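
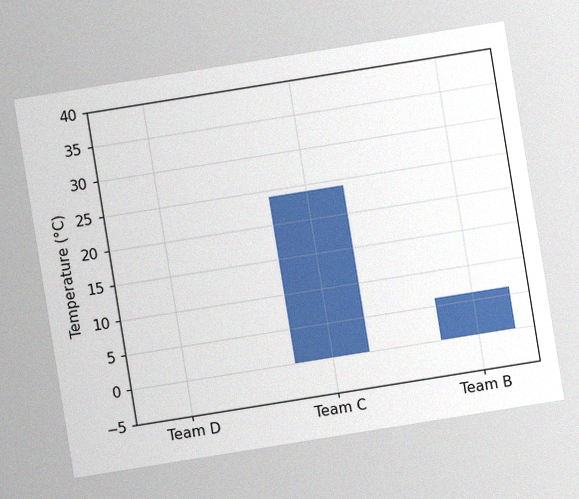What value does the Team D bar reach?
The chart is tilted about 9° counter-clockwise, with some photo noise. Reading along the chart's y-axis, the Team D bar reaches 0°C.

0°C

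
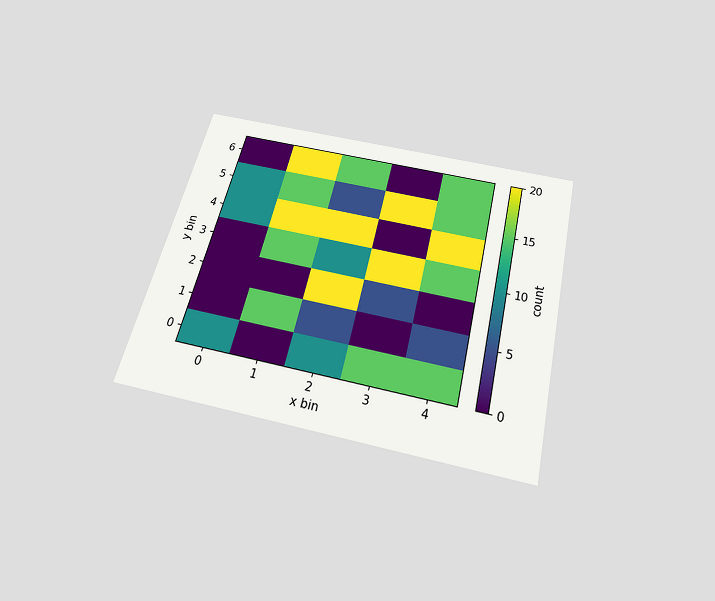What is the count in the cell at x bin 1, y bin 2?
The chart is tilted about 14° clockwise and viewed slightly from below. Matching the cell (1, 2) against the colorbar gives 0.

0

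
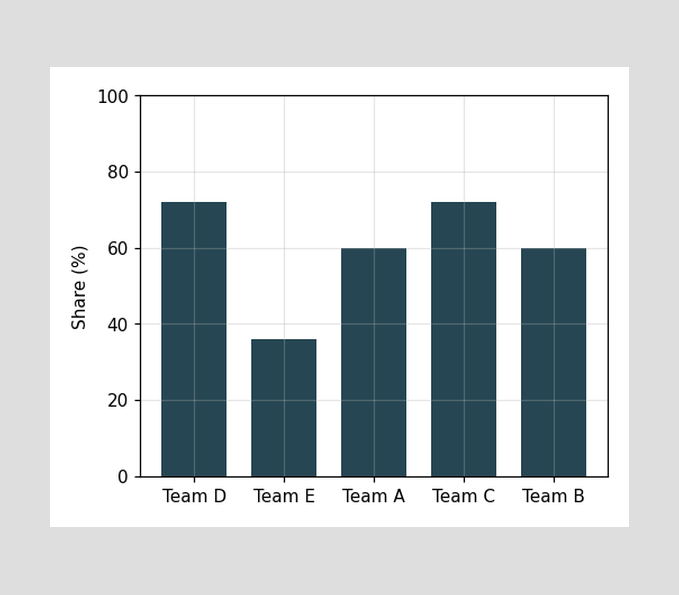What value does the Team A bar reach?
60%

Reading along the chart's y-axis, the Team A bar reaches 60%.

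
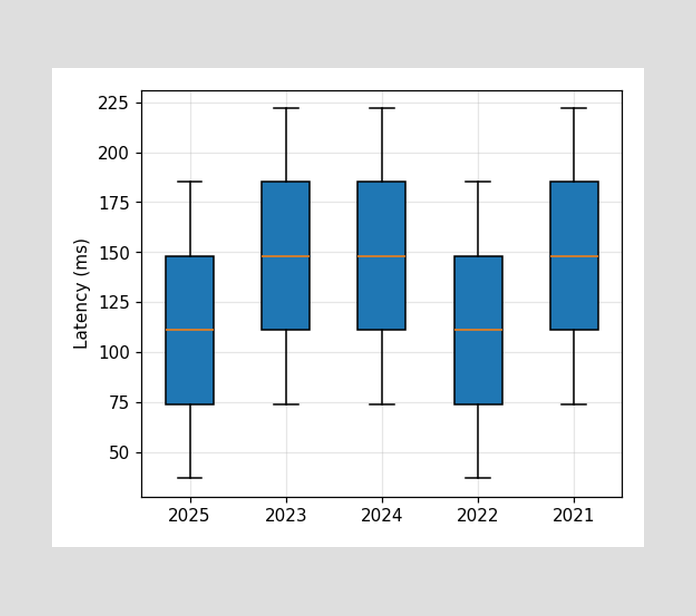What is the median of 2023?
The median line in the 2023 box sits at 148ms.

148ms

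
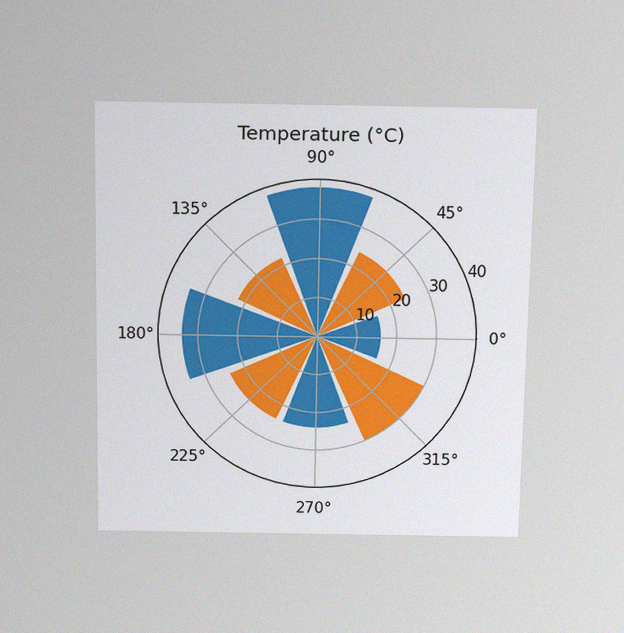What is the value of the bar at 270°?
24°C

The chart is viewed slightly from above, with some photo noise. The bar at 270° reaches 24°C on the radial axis.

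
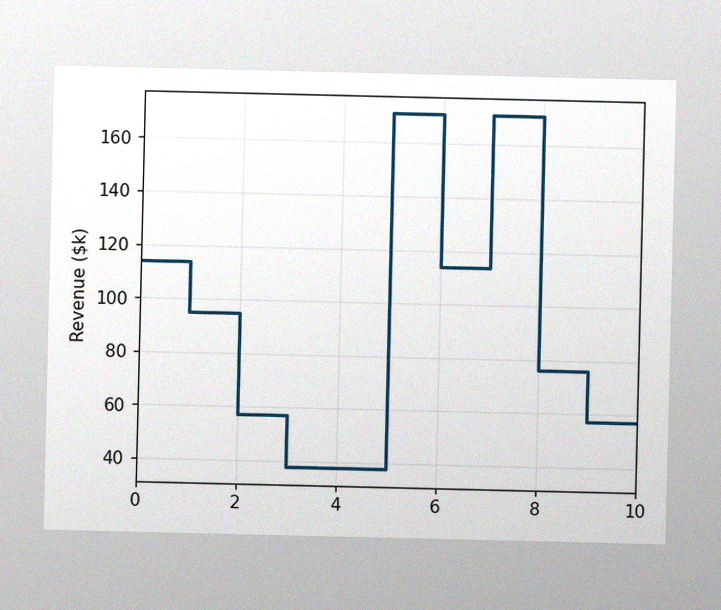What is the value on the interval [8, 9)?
$76k

The image has some photo noise and uneven lighting. On [8, 9) the step sits at $76k.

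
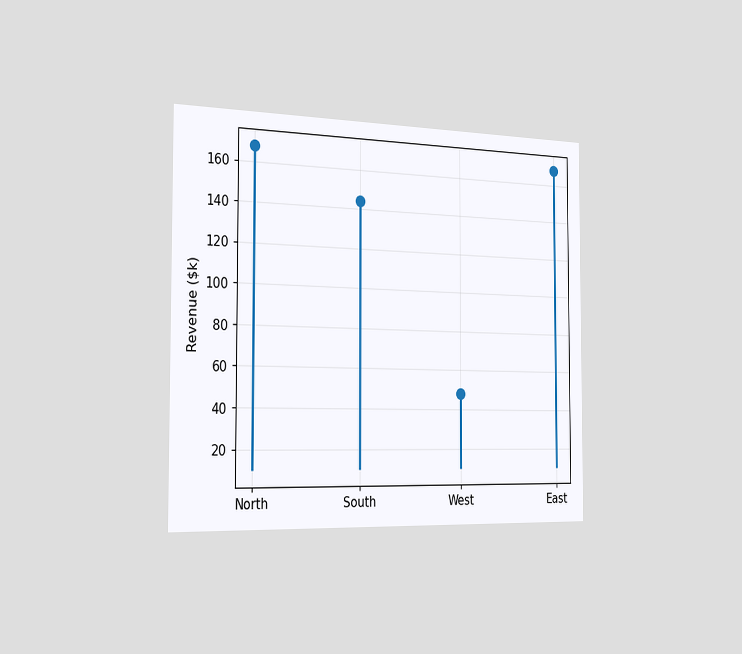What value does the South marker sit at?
$144k

The chart is viewed slightly from the left. The South marker sits at $144k.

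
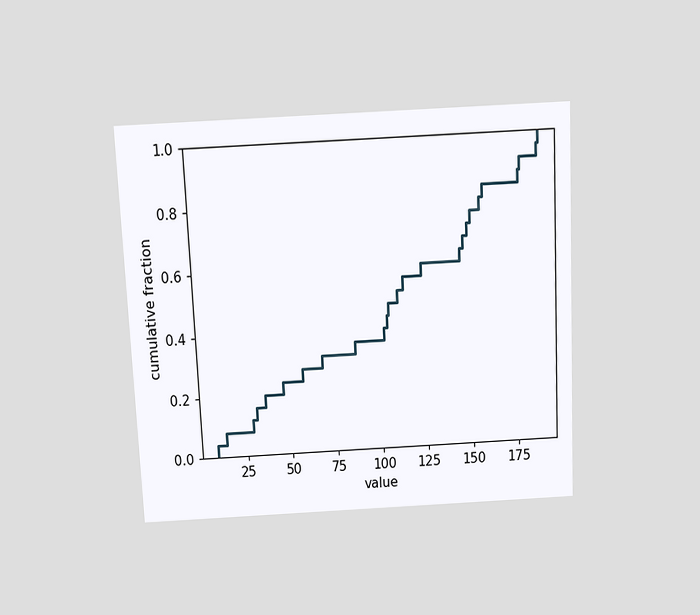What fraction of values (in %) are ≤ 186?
The chart is tilted about 3° counter-clockwise and viewed slightly from above. At x=186 the ECDF step is at 96%.

96%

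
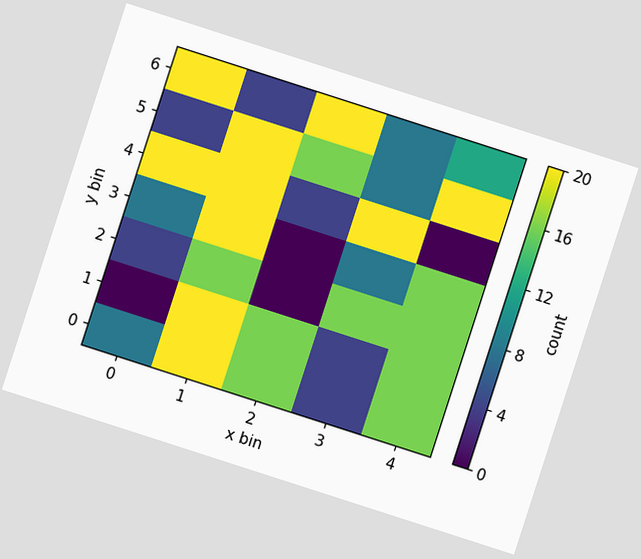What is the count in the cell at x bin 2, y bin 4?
The chart is tilted about 18° clockwise. Matching the cell (2, 4) against the colorbar gives 4.

4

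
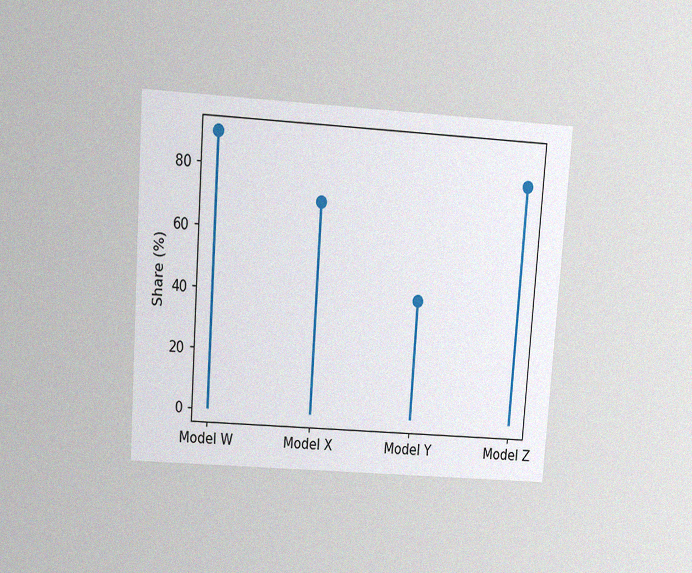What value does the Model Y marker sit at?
40%

The chart is tilted about 4° clockwise and viewed slightly from above, with some photo noise. The Model Y marker sits at 40%.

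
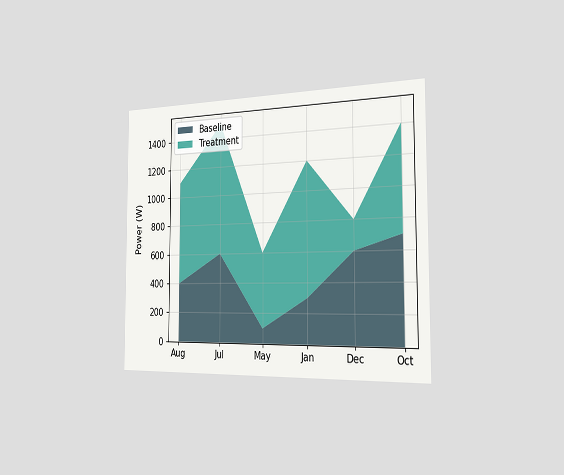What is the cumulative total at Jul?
1500W

The chart is viewed slightly from the right. The stacked total at Jul reaches 1500W.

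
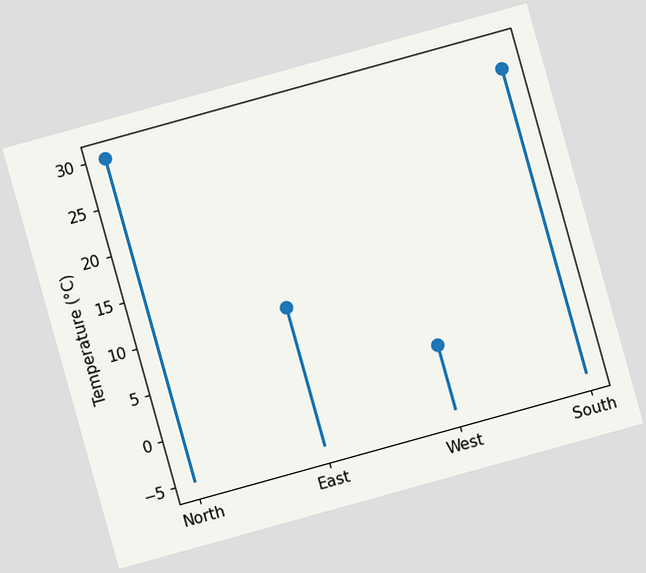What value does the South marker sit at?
The chart is tilted about 16° counter-clockwise. The South marker sits at 28°C.

28°C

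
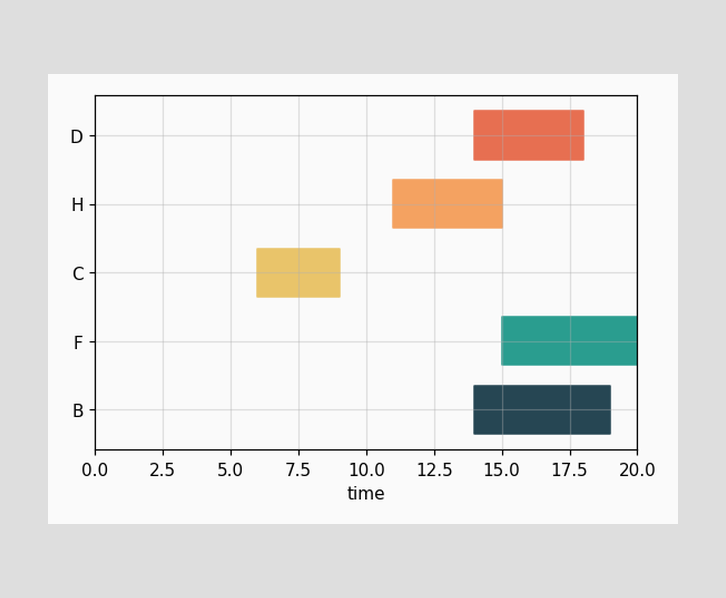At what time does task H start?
11

The H bar begins at t=11.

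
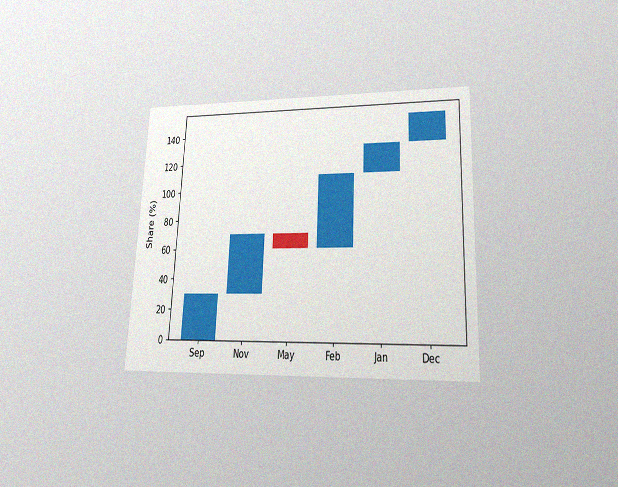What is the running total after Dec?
The chart is tilted about 3° clockwise and viewed slightly from below, with some photo noise. After Dec the running total reaches 150%.

150%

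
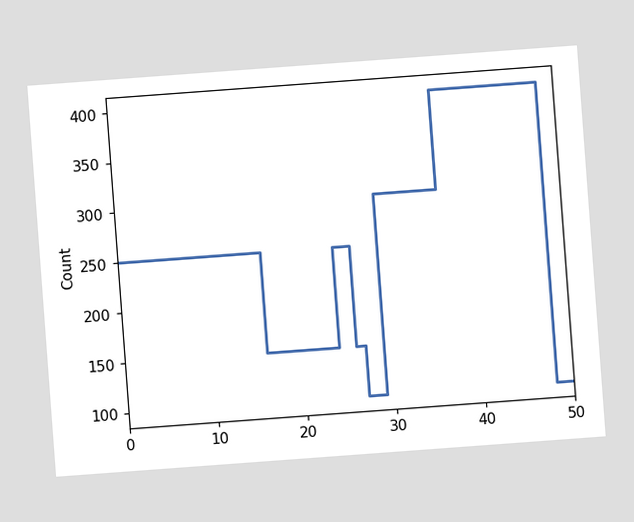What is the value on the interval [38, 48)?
400

The chart is tilted about 4° counter-clockwise. On [38, 48) the step sits at 400.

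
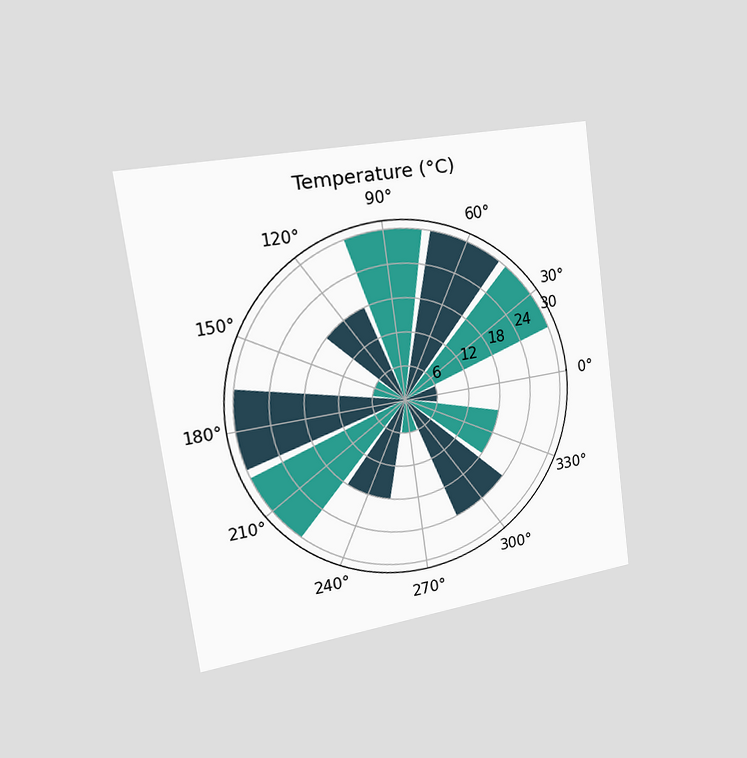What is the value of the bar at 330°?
18°C

The chart is tilted about 8° counter-clockwise and viewed slightly from the left. The bar at 330° reaches 18°C on the radial axis.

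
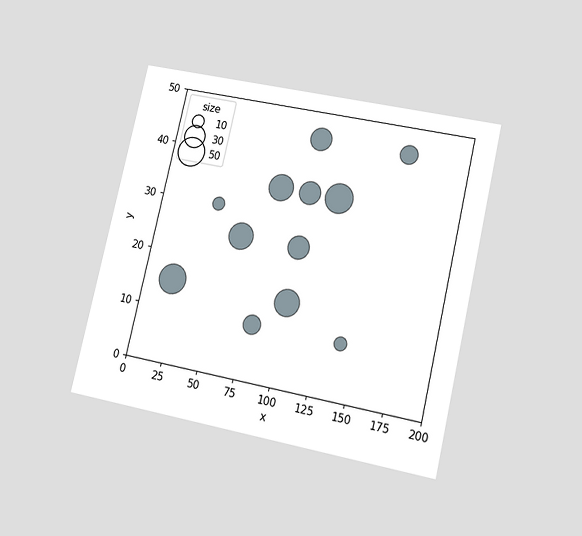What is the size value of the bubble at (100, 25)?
30

The chart is tilted about 13° clockwise and viewed at a slight angle. Matching the bubble at (100, 25) against the size legend gives 30.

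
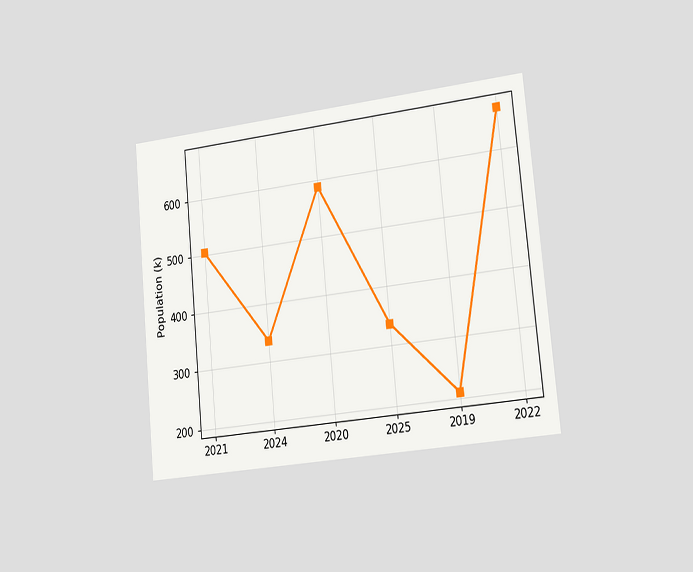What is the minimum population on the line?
The chart is tilted about 6° counter-clockwise and viewed slightly from the right. The lowest point is at 2019, and reading across to the y-axis gives 210k.

210k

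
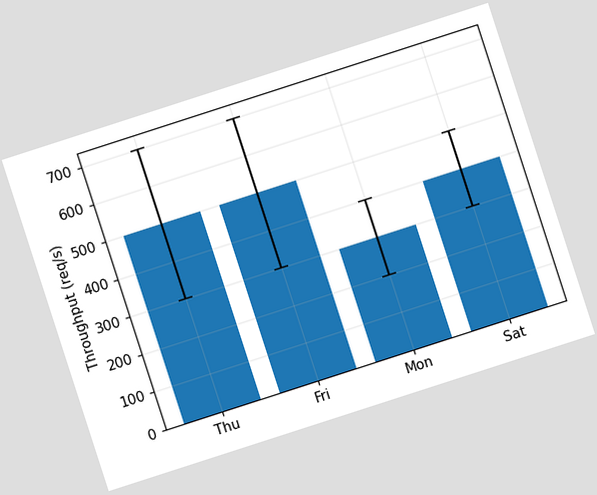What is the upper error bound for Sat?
500req/s

The chart is tilted about 18° counter-clockwise. The Sat bar's upper whisker reaches 500req/s.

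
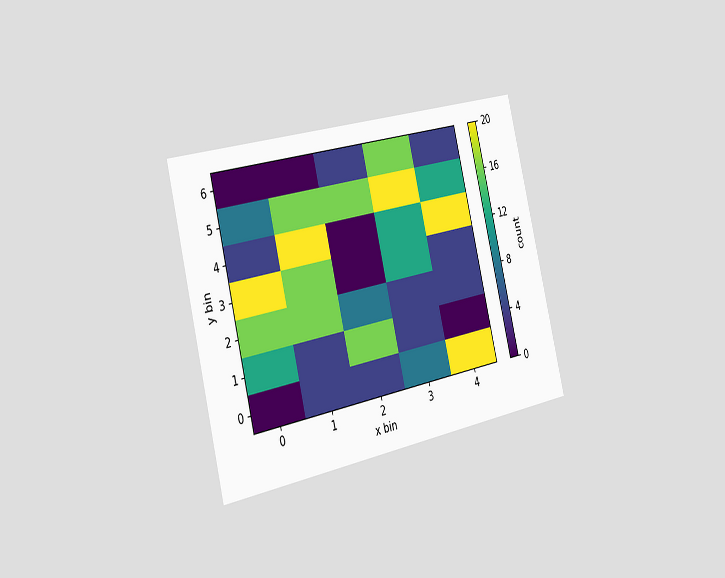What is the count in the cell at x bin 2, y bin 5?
16

The chart is tilted about 14° counter-clockwise and viewed slightly from the left. Matching the cell (2, 5) against the colorbar gives 16.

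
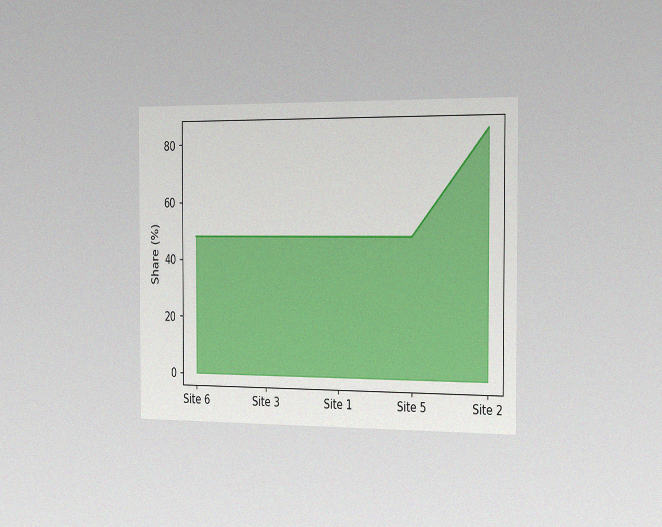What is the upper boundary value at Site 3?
48%

The chart is viewed slightly from the right, with some photo noise. At Site 3 the upper boundary is at 48%.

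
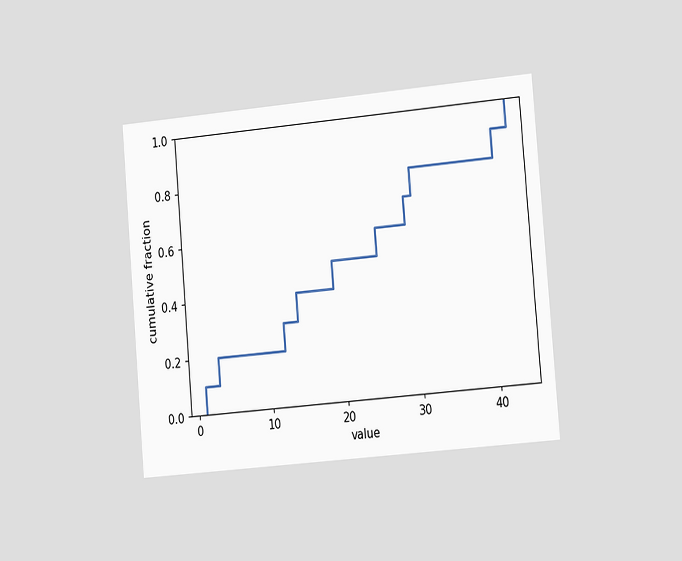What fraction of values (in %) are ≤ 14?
The chart is tilted about 5° counter-clockwise and viewed slightly from the right. At x=14 the ECDF step is at 40%.

40%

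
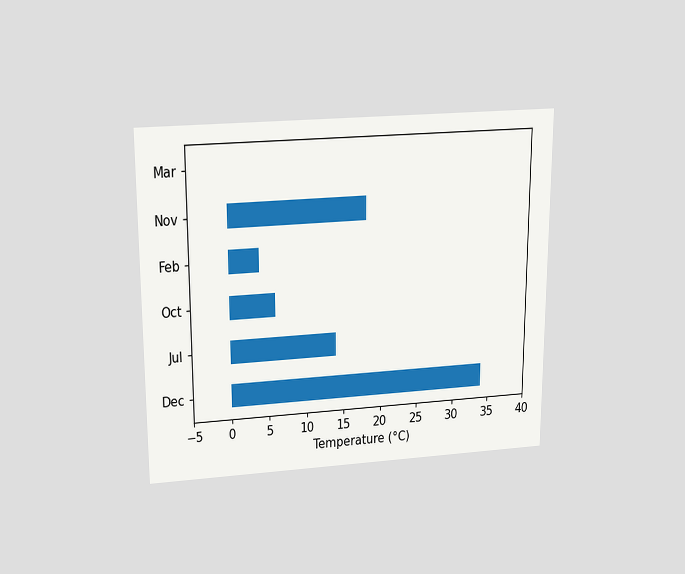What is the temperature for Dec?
The chart is viewed slightly from above. Reading along the chart's x-axis, the Dec bar reaches 34°C.

34°C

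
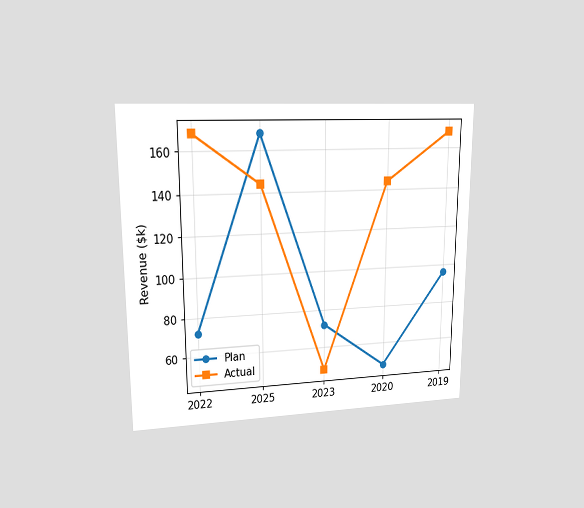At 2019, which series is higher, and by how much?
The chart is viewed at a slight angle. At 2019, Actual sits above the other line by $72k.

Actual, by $72k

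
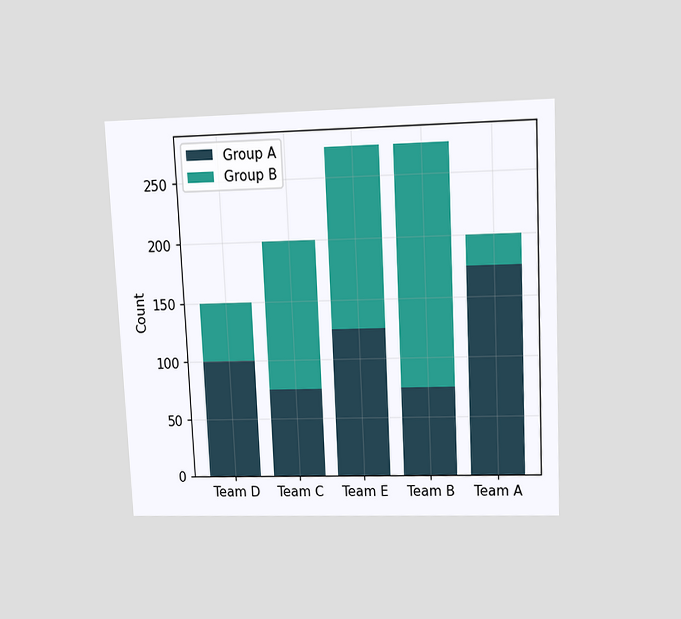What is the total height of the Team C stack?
200

The chart is tilted about 3° counter-clockwise and viewed at a slight angle. The Team C stack's top reaches 200 on the y-axis.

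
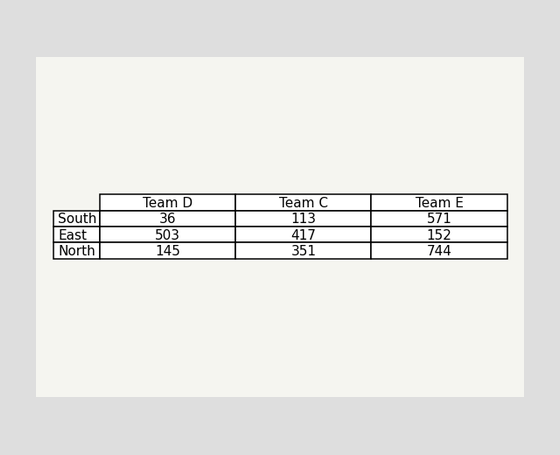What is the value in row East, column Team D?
The (East, Team D) cell reads 503.

503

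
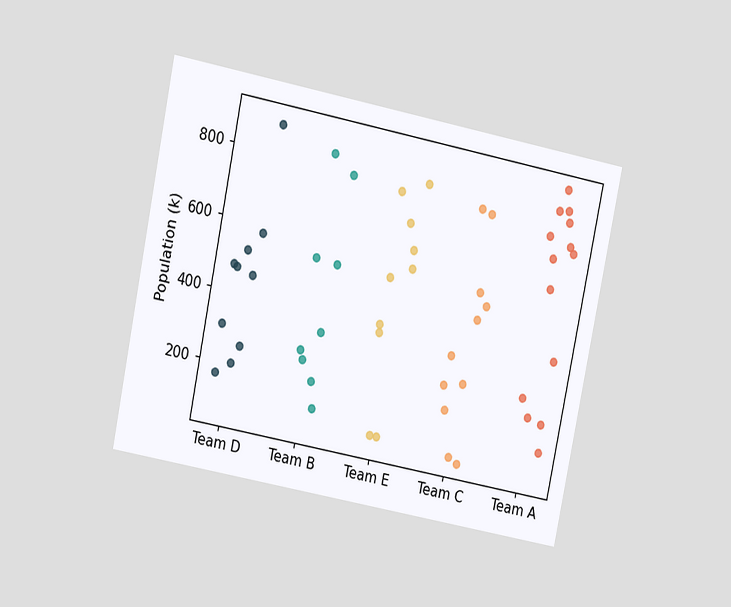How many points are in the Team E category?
10

The chart is tilted about 11° clockwise and viewed at a slight angle. Counting the markers in the Team E column gives 10.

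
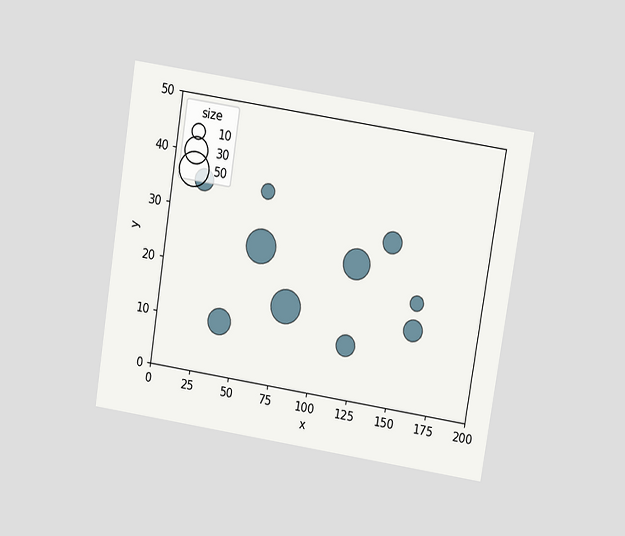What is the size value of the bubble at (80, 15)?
The chart is tilted about 9° clockwise and viewed at a slight angle. Matching the bubble at (80, 15) against the size legend gives 50.

50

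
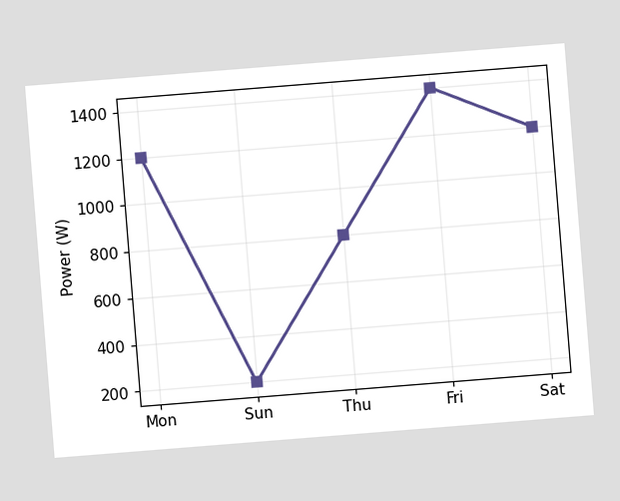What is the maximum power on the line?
The chart is tilted about 5° counter-clockwise. The highest point is at Fri, and reading across to the y-axis gives 1400W.

1400W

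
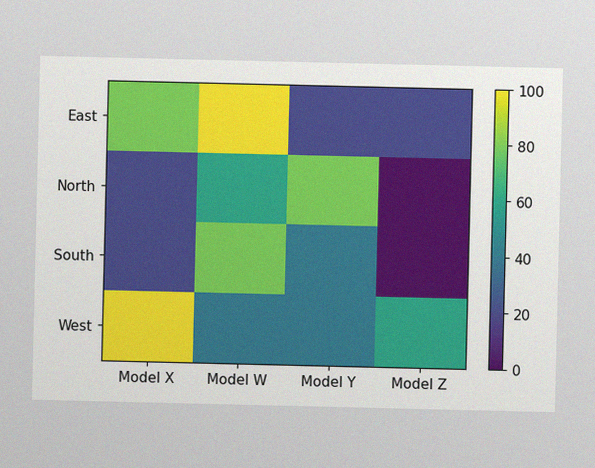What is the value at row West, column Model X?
The image has some photo noise and uneven lighting. Matching cell (West, Model X) against the colorbar gives 100.

100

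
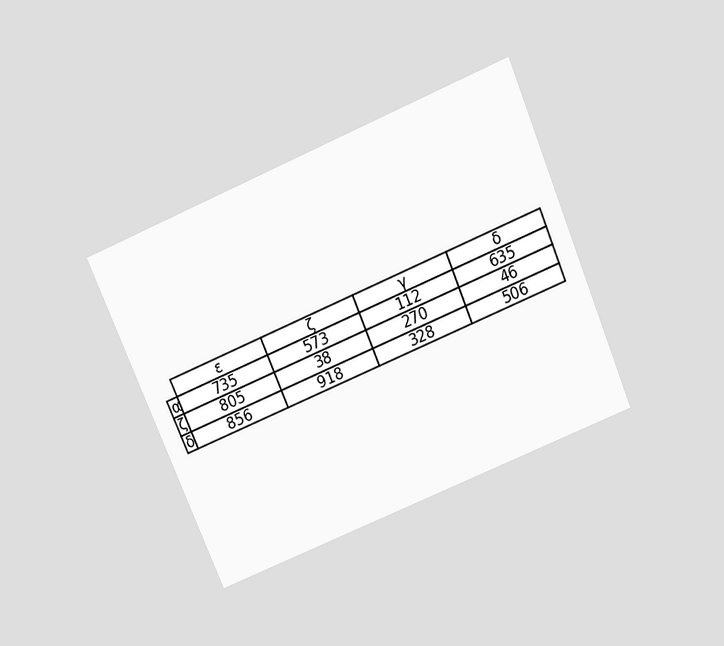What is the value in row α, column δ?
The chart is tilted about 23° counter-clockwise and viewed slightly from above. The (α, δ) cell reads 635.

635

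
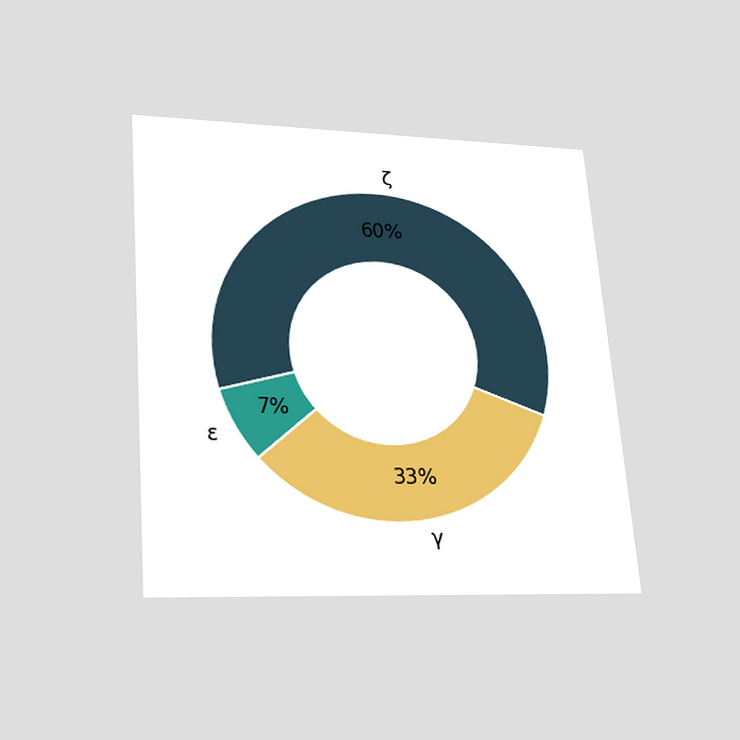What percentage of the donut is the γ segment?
33%

The chart is tilted about 4° counter-clockwise and viewed slightly from below. The γ segment takes up 33% of the ring.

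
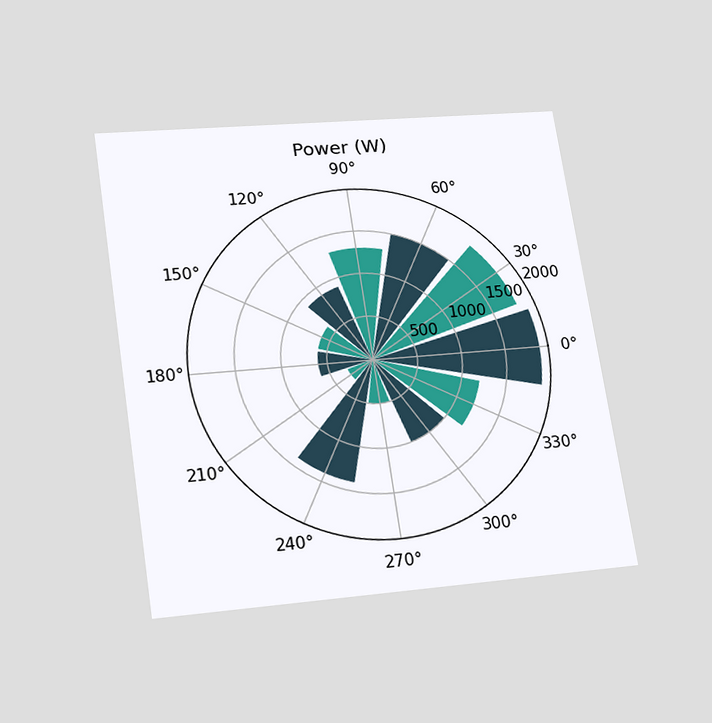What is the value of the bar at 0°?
1900W

The chart is tilted about 9° counter-clockwise and viewed slightly from below. The bar at 0° reaches 1900W on the radial axis.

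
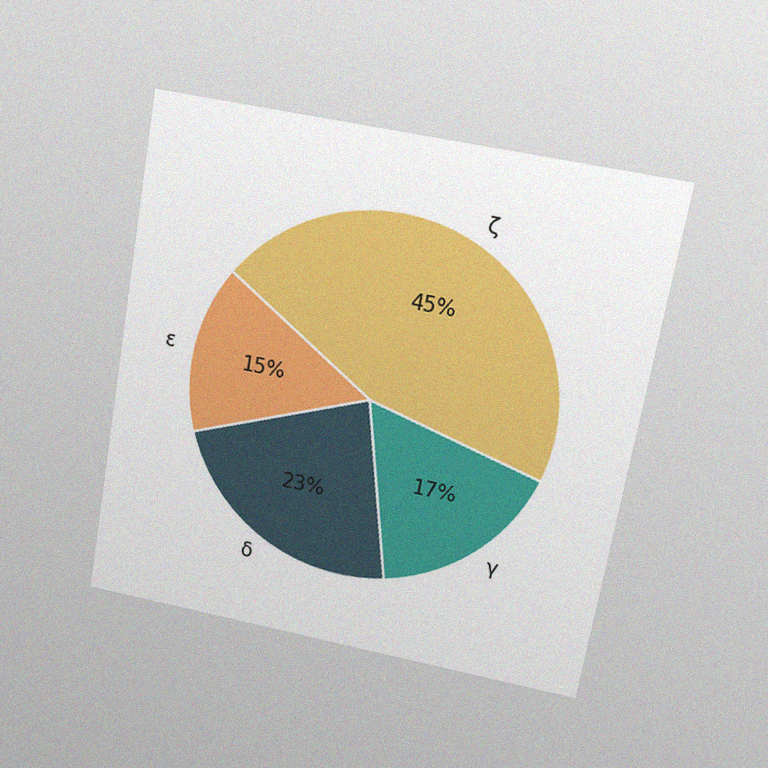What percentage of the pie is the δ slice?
The chart is tilted about 10° clockwise and viewed at a slight angle, with some photo noise. The δ slice takes up 23% of the pie.

23%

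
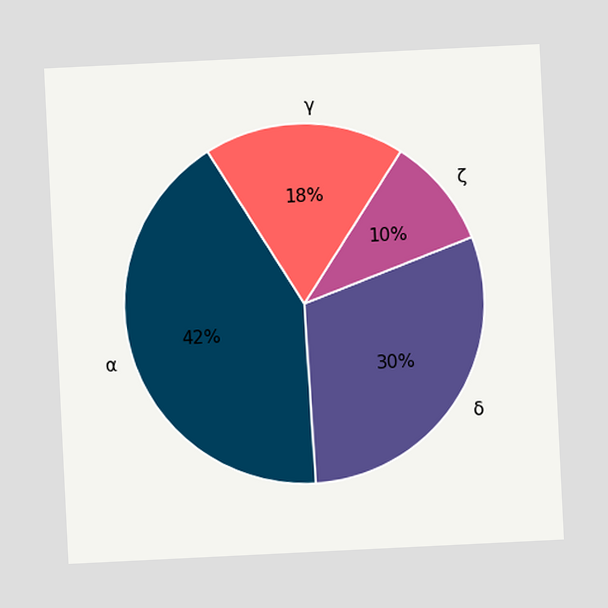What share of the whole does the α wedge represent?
42%

The chart is tilted about 3° counter-clockwise. The α slice takes up 42% of the pie.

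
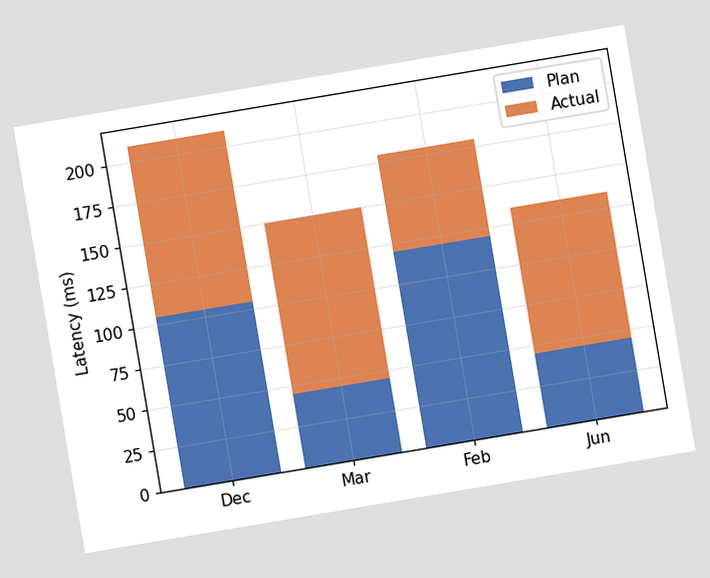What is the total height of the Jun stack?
135ms

The chart is tilted about 10° counter-clockwise. The Jun stack's top reaches 135ms on the y-axis.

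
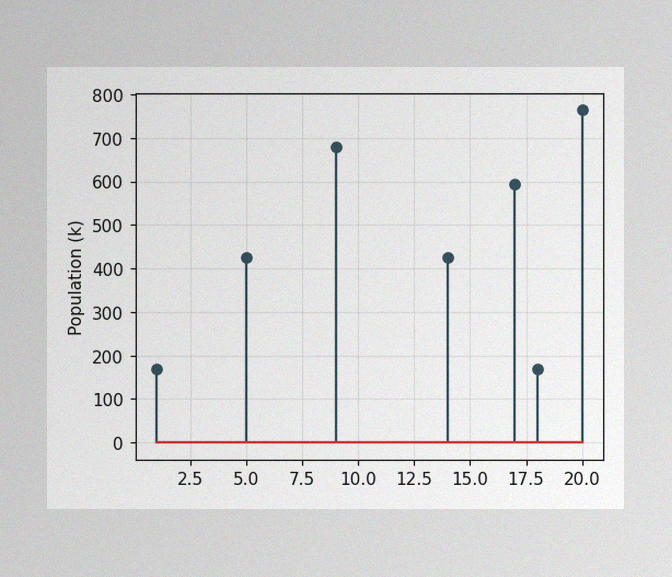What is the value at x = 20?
The image has some photo noise and uneven lighting. The stem at x=20 reaches 765k.

765k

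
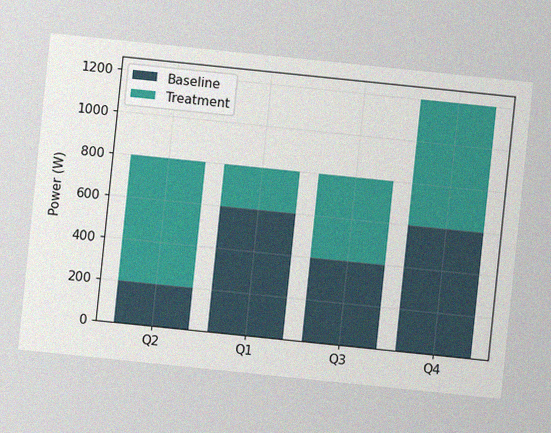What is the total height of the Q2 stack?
800W

The chart is tilted about 6° clockwise, with some photo noise. The Q2 stack's top reaches 800W on the y-axis.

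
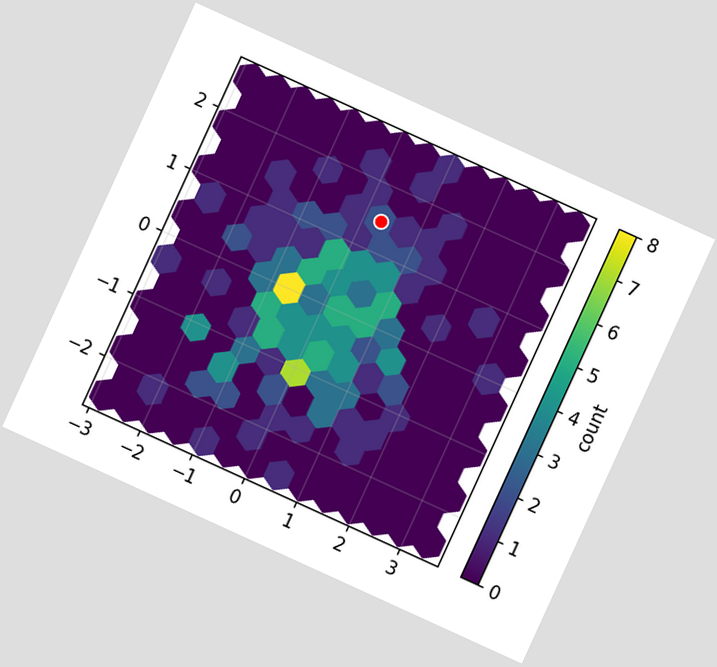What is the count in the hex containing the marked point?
2

The chart is tilted about 25° clockwise. The marked hex reads 2 on the colorbar.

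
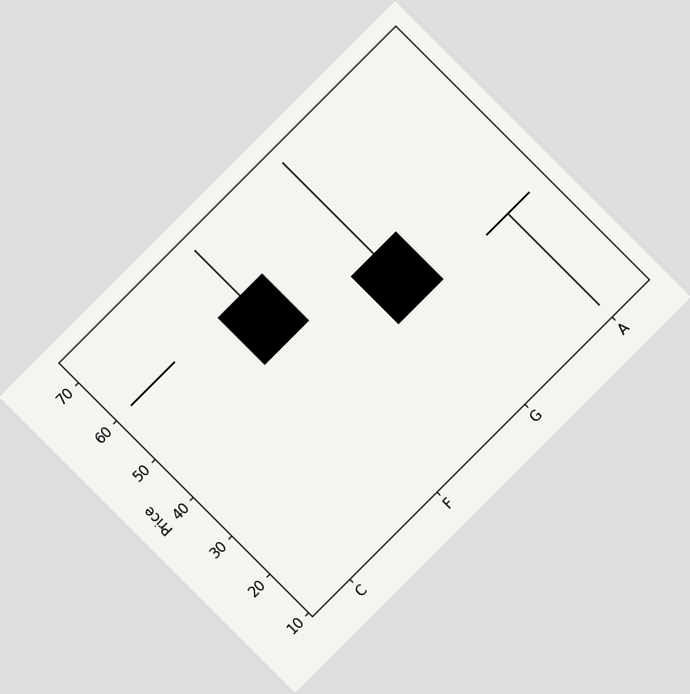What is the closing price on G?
36

The chart is tilted about 45° counter-clockwise. The G candle closes at 36.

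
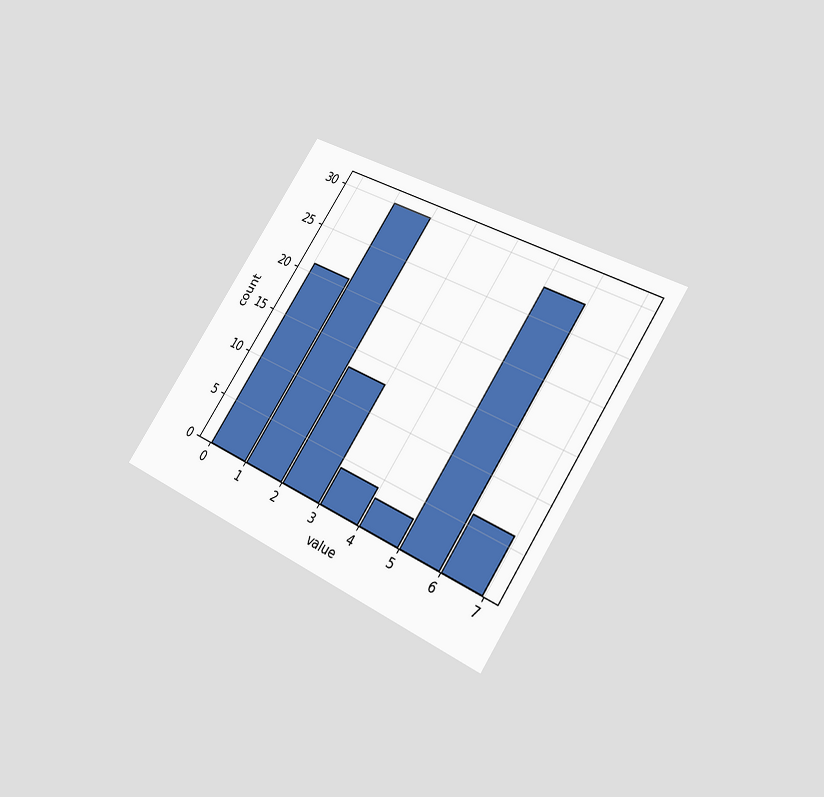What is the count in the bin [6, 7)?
6

The chart is tilted about 33° clockwise and viewed at a slight angle. The [6, 7) bin has height 6.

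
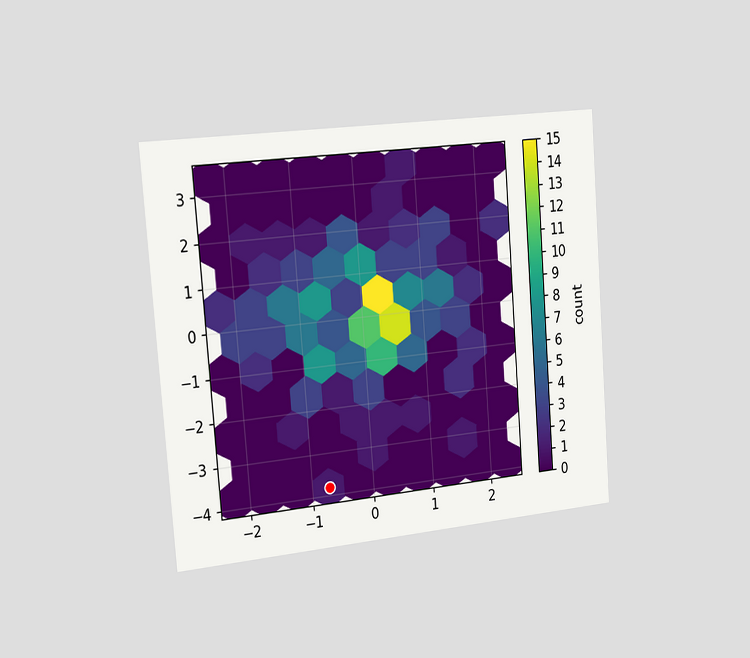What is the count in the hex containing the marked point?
The chart is tilted about 4° counter-clockwise and viewed slightly from the left. The marked hex reads 1 on the colorbar.

1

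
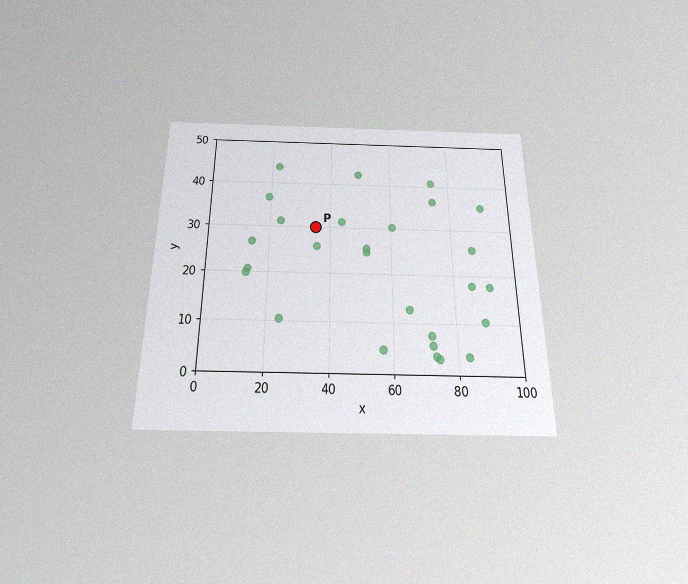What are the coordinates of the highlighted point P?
(35, 30)

The chart is viewed slightly from below, with some photo noise. Following the gridlines from P to each axis, P sits at (35, 30).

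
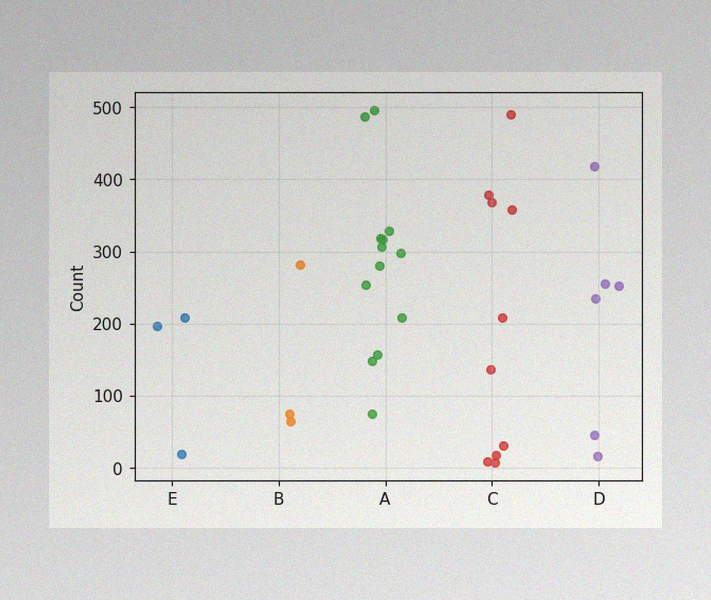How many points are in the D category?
The image has some photo noise and uneven lighting. Counting the markers in the D column gives 6.

6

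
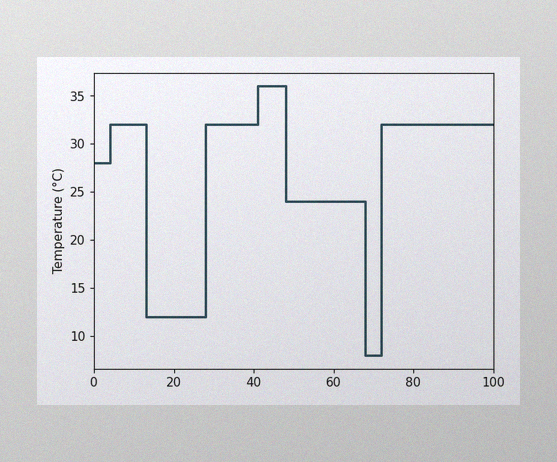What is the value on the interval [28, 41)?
32°C

The image has some photo noise and uneven lighting. On [28, 41) the step sits at 32°C.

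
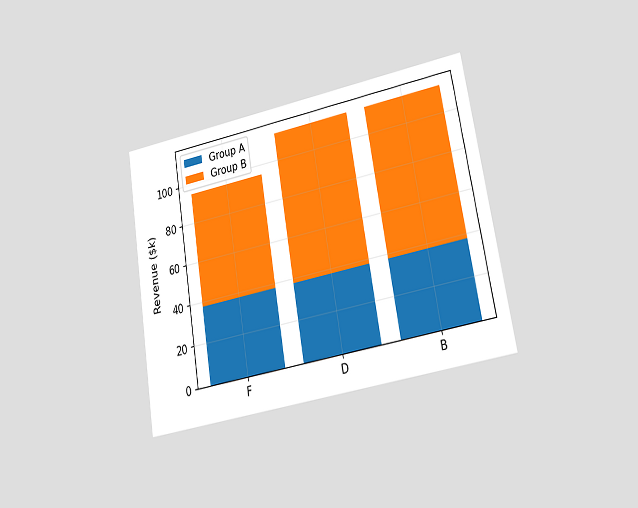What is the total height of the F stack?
The chart is tilted about 10° counter-clockwise and viewed at a slight angle. The F stack's top reaches $95k on the y-axis.

$95k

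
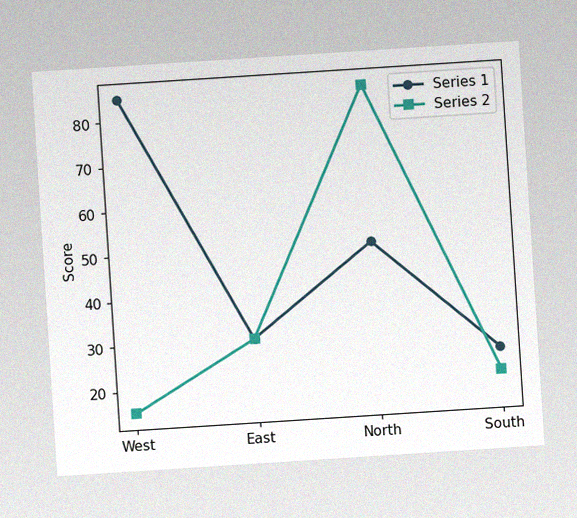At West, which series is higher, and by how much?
The chart is tilted about 4° counter-clockwise, with some photo noise. At West, Series 1 sits above the other line by 70.

Series 1, by 70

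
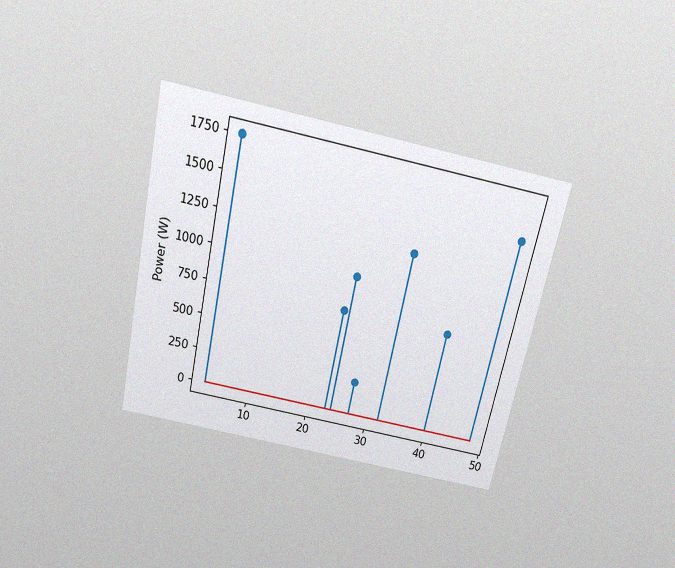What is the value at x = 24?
The chart is tilted about 12° clockwise and viewed slightly from above, with some photo noise. The stem at x=24 reaches 1000W.

1000W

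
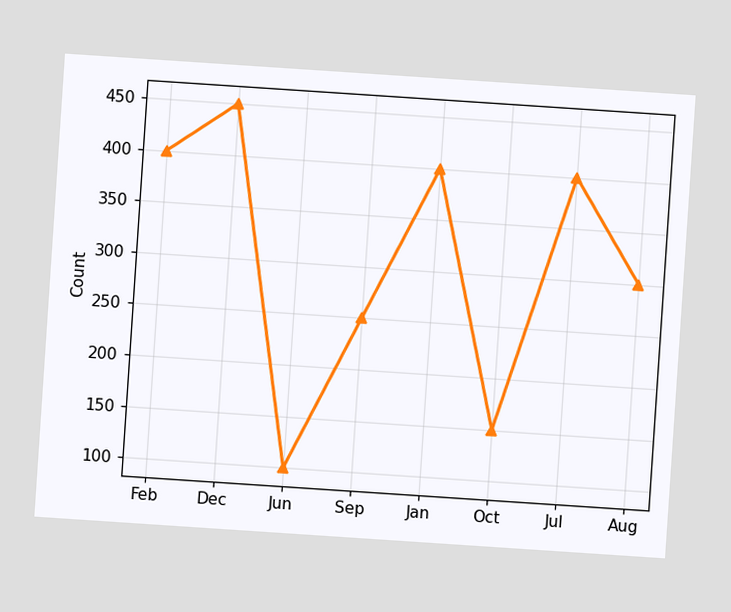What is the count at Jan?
400

The chart is tilted about 4° clockwise. At Jan, the line is at 400.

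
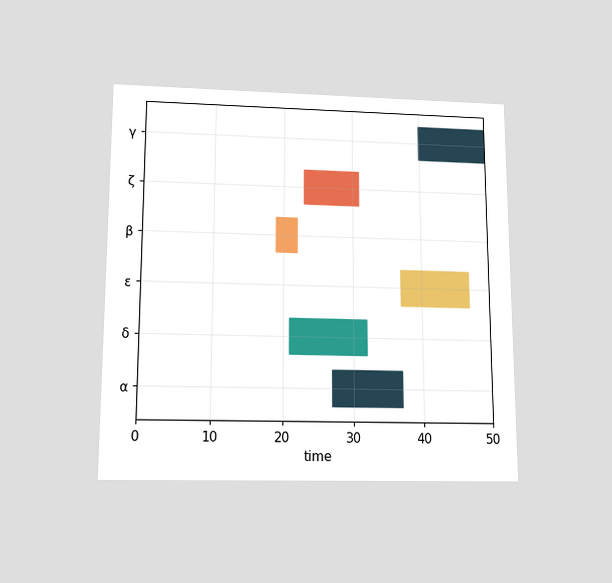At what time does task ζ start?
The chart is viewed slightly from below. The ζ bar begins at t=23.

23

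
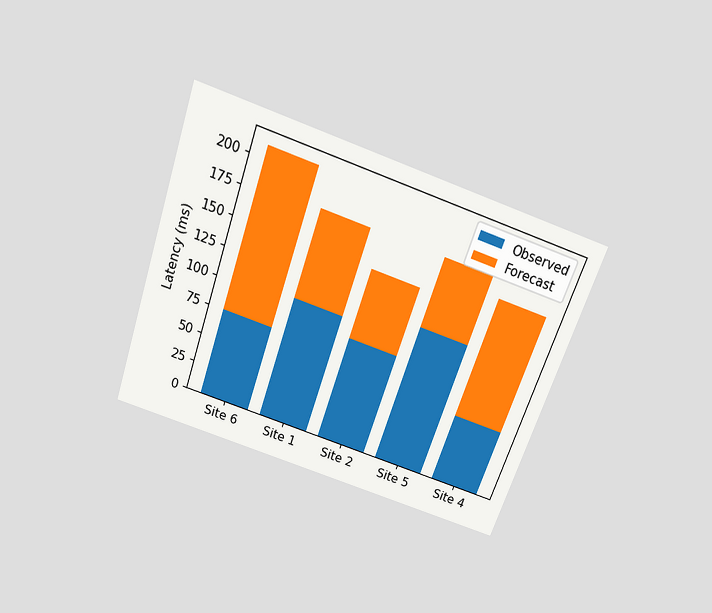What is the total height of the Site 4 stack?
The chart is tilted about 19° clockwise and viewed slightly from above. The Site 4 stack's top reaches 165ms on the y-axis.

165ms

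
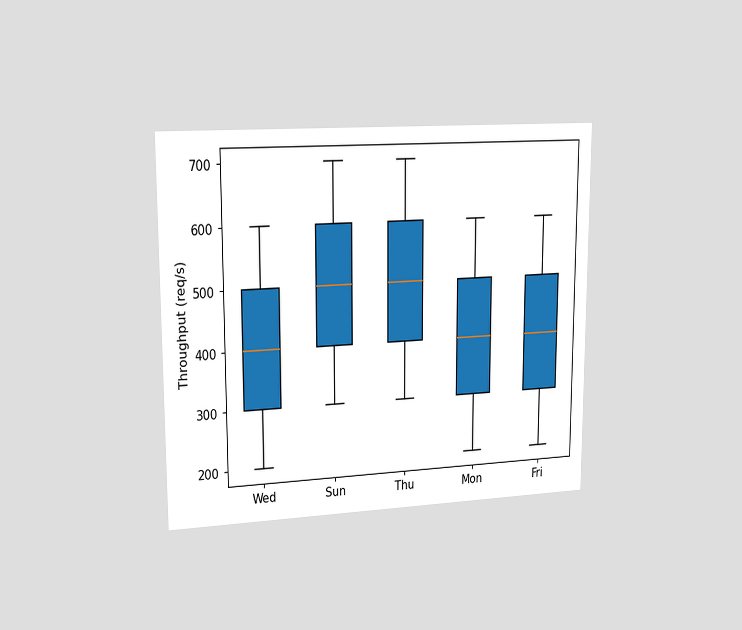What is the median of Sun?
500req/s

The chart is viewed slightly from the left. The median line in the Sun box sits at 500req/s.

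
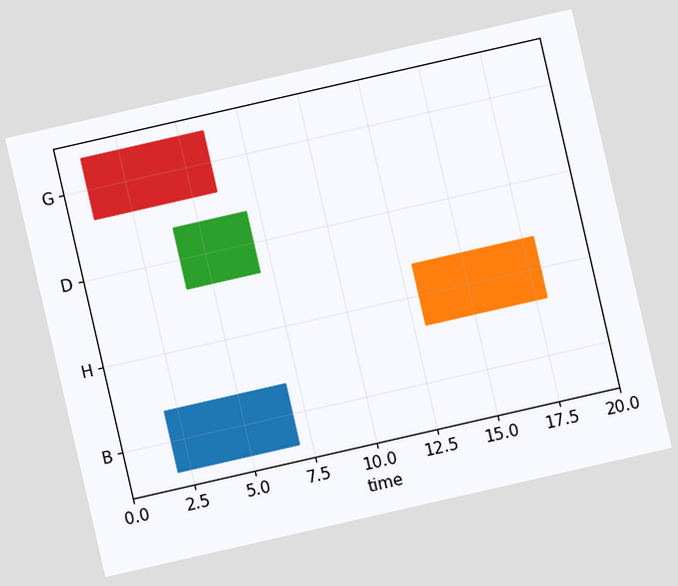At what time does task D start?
4

The chart is tilted about 13° counter-clockwise. The D bar begins at t=4.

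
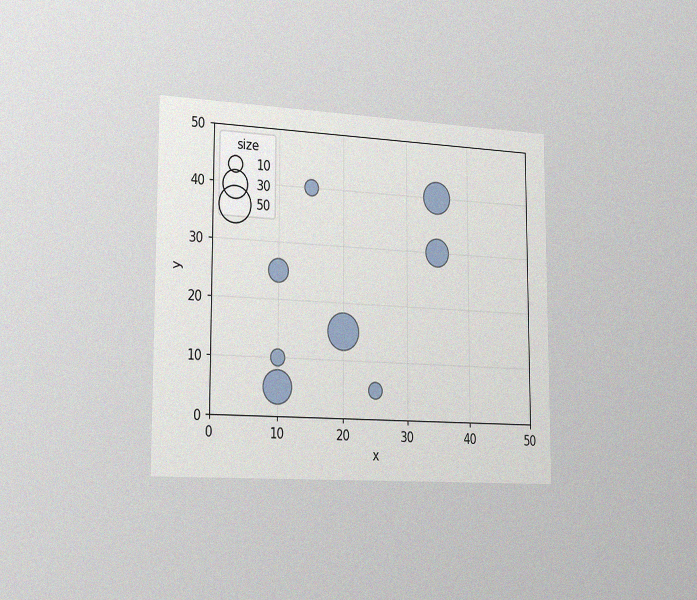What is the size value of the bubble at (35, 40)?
40

The chart is viewed slightly from the left, with some photo noise. Matching the bubble at (35, 40) against the size legend gives 40.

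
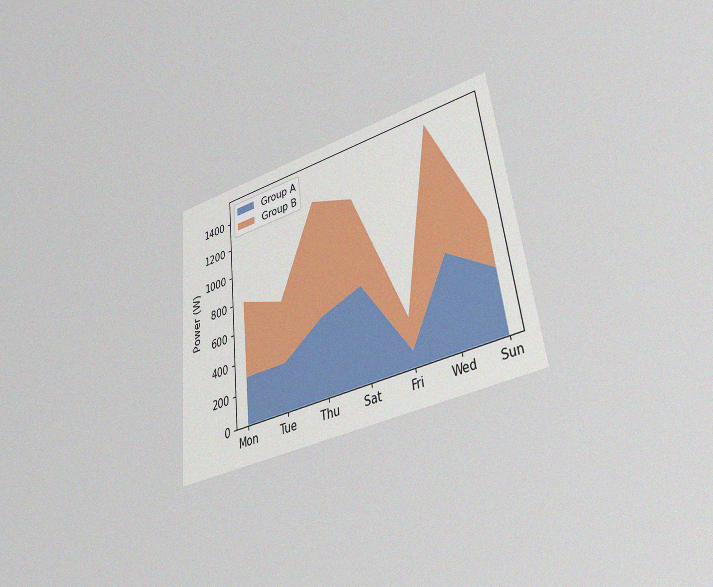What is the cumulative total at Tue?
700W

The chart is tilted about 7° counter-clockwise and viewed at a slight angle, with some photo noise. The stacked total at Tue reaches 700W.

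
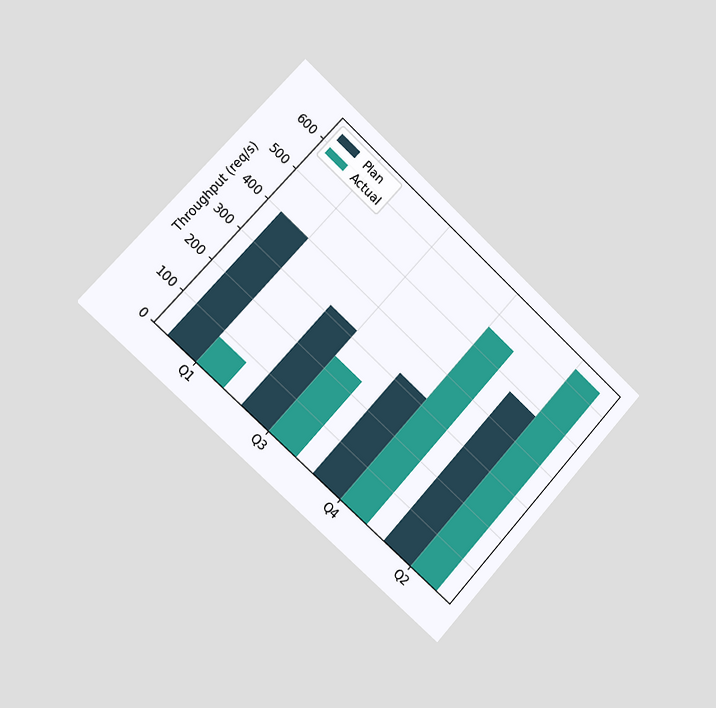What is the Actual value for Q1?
The chart is tilted about 42° clockwise and viewed slightly from the left. The Actual bar at Q1 reaches 80req/s on the y-axis.

80req/s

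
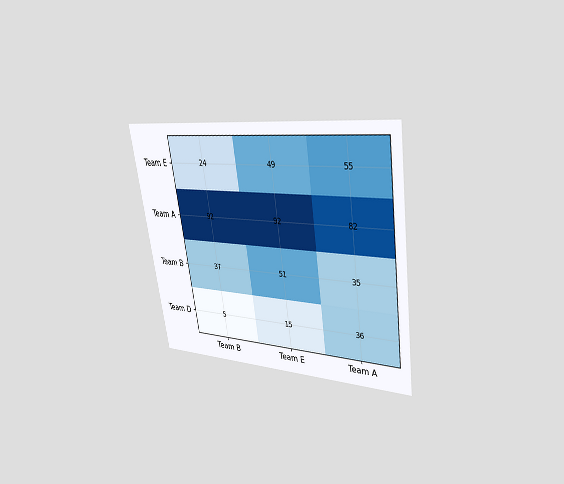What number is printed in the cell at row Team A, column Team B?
92

The chart is tilted about 9° counter-clockwise and viewed at a slight angle. The (Team A, Team B) cell reads 92.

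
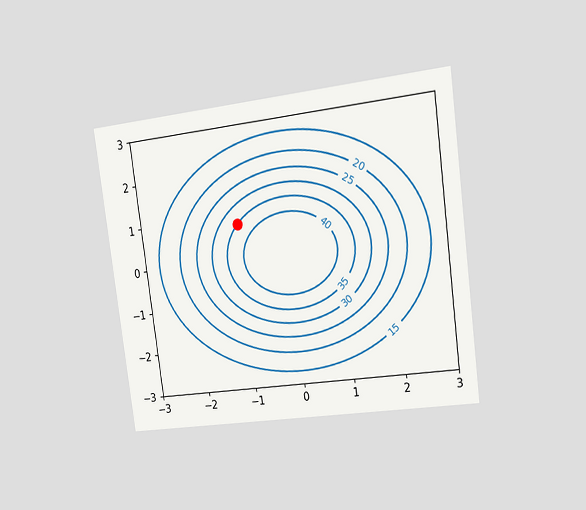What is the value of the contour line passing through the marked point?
35

The chart is tilted about 8° counter-clockwise and viewed at a slight angle. The marked point sits on the contour labelled 35.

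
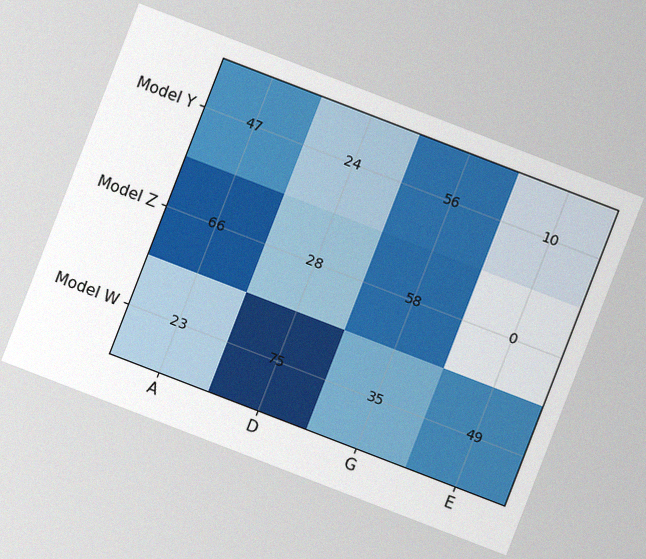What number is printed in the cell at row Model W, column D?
75

The chart is tilted about 21° clockwise, with some photo noise. The (Model W, D) cell reads 75.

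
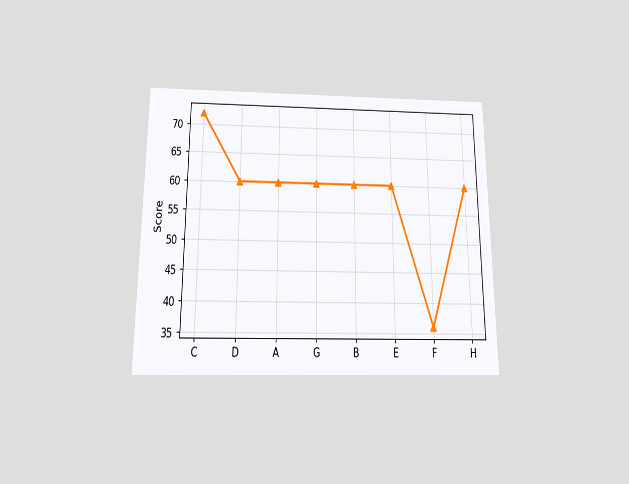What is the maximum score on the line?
72

The chart is viewed slightly from below. The highest point is at C, and reading across to the y-axis gives 72.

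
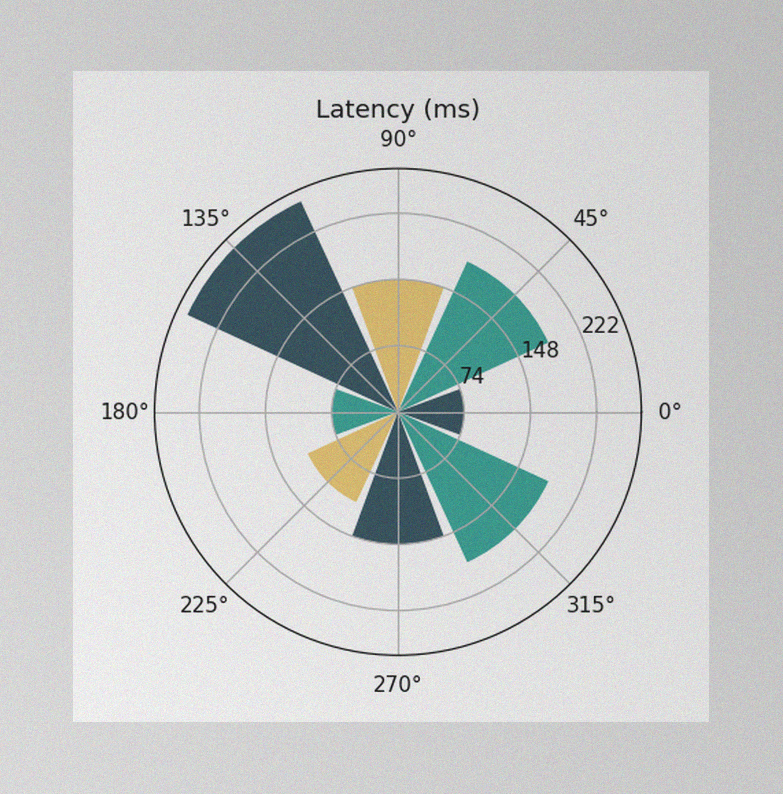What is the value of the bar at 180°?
74ms

The image has some photo noise and uneven lighting. The bar at 180° reaches 74ms on the radial axis.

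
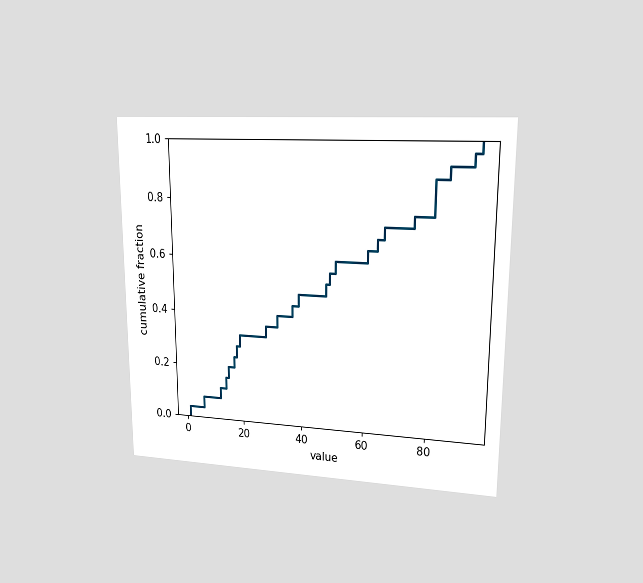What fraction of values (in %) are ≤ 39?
48%

The chart is viewed at a slight angle. At x=39 the ECDF step is at 48%.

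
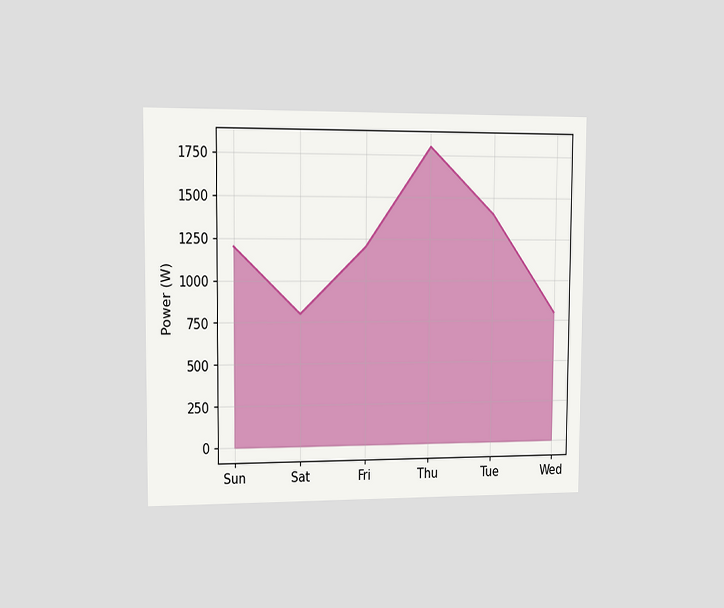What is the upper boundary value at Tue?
The chart is viewed slightly from the left. At Tue the upper boundary is at 1400W.

1400W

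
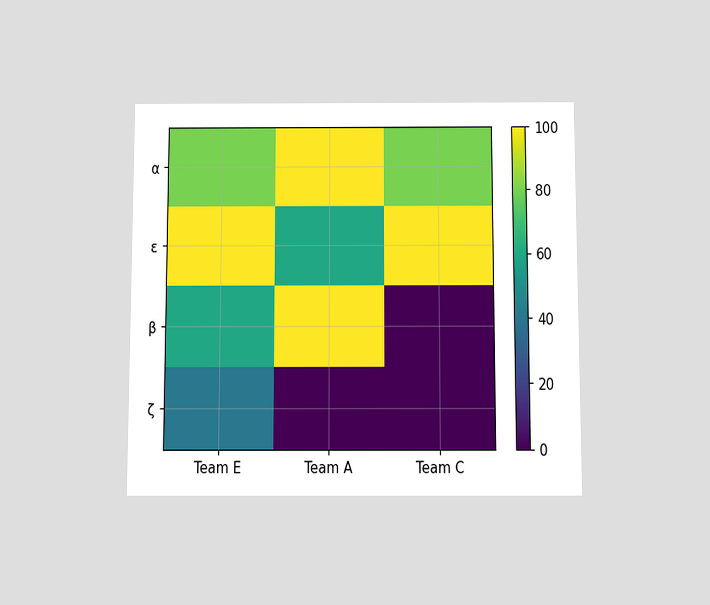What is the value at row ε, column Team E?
100

The chart is viewed slightly from below. Matching cell (ε, Team E) against the colorbar gives 100.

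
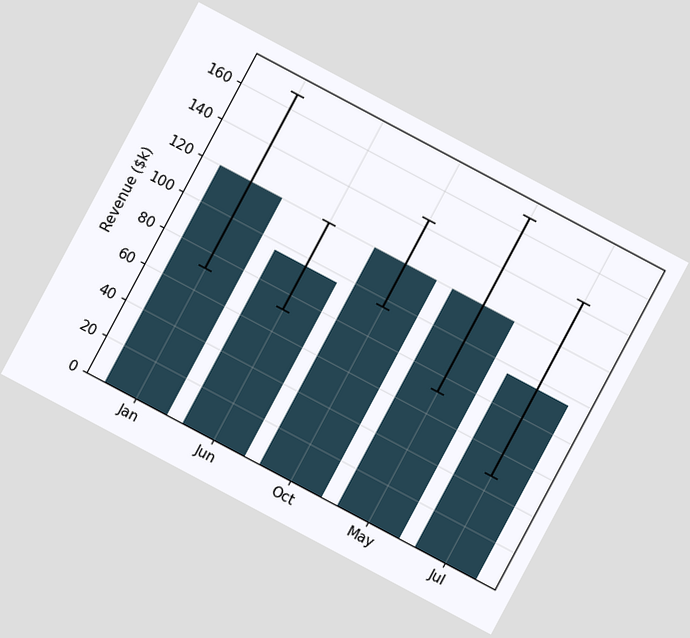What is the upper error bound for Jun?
The chart is tilted about 28° clockwise. The Jun bar's upper whisker reaches $120k.

$120k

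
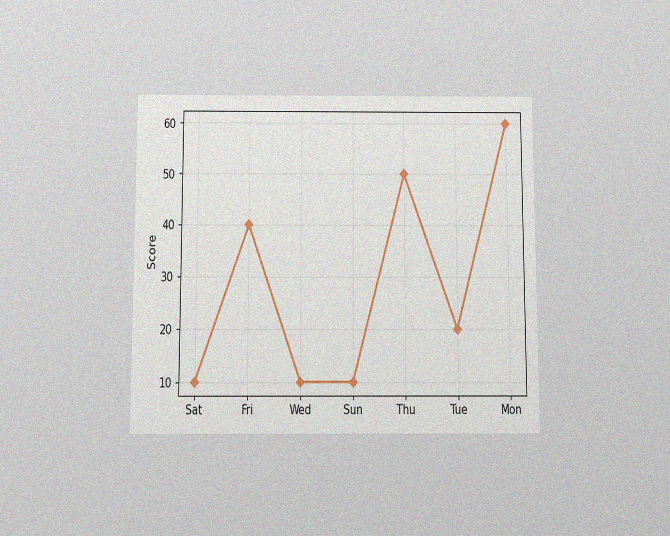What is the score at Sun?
10

The chart is viewed slightly from below, with some photo noise. At Sun, the line is at 10.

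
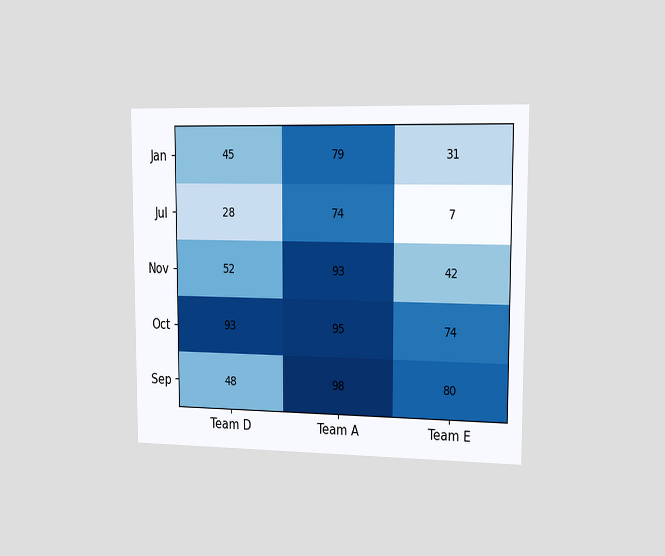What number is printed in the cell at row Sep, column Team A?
98

The chart is viewed slightly from the right. The (Sep, Team A) cell reads 98.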